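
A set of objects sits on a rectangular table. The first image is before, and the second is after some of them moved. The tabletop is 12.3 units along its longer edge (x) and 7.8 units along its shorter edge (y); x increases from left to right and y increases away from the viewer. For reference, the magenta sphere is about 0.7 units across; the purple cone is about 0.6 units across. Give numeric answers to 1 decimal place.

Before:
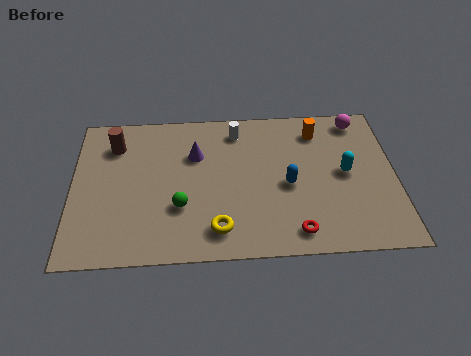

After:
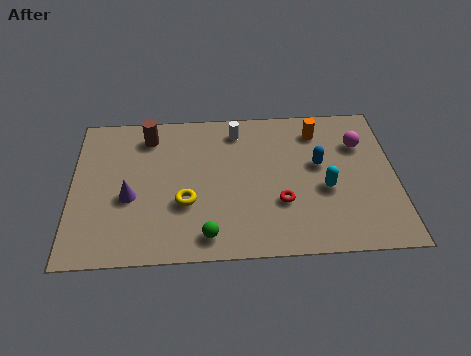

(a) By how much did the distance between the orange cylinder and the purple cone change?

+3.0

Before: roughly 4.8 units apart; after: 7.8. That's 3.0 units further apart.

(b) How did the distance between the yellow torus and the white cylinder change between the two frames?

-1.0

Before: roughly 5.2 units apart; after: 4.2. That's 1.0 units closer together.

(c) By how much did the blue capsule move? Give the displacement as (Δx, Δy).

(1.2, 1.0)

The blue capsule was at about (8.2, 3.5) and moved to about (9.4, 4.5).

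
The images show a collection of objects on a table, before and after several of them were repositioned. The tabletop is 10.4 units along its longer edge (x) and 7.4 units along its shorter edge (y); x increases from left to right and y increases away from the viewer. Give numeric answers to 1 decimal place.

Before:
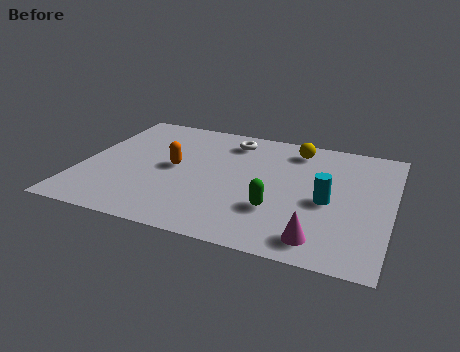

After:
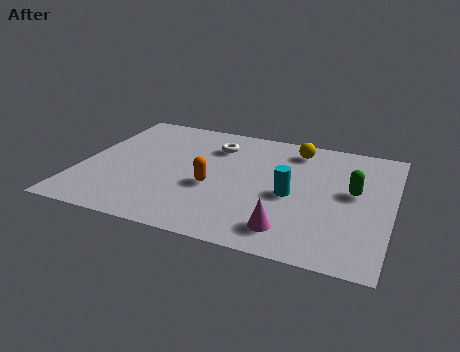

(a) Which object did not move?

the yellow sphere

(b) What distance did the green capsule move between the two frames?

3.0

The green capsule moved from about (6.7, 2.3) to (9.1, 4.1), a distance of √(2.4² + 1.8²) ≈ 3.0.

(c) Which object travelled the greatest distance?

the green capsule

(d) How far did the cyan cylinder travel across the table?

1.2

The cyan cylinder was near (8.3, 3.3) before and (7.1, 3.3) after, so it travelled √(1.2² + 0.0²) ≈ 1.2 units.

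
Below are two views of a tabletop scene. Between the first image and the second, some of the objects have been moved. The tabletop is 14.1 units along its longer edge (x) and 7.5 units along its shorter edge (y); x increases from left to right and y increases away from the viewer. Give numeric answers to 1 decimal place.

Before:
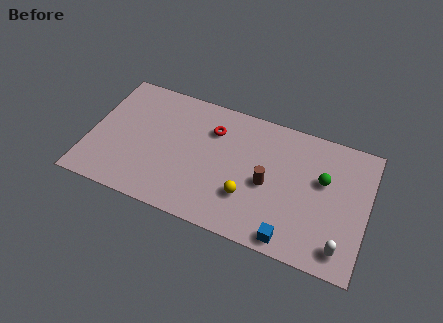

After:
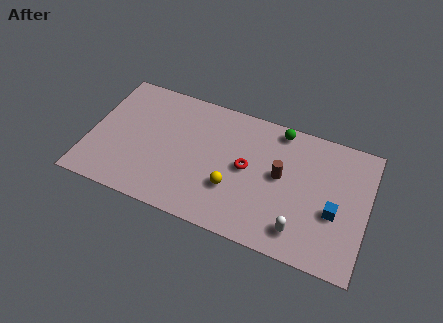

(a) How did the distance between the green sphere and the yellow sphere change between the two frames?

+0.4

The distance was about 4.3 in the first image and 4.7 in the second, so they moved 0.4 units further apart.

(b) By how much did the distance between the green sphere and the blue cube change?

+0.8

The distance was about 4.0 in the first image and 4.8 in the second, so they moved 0.8 units further apart.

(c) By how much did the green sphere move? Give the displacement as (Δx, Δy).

(-2.4, 2.1)

The green sphere was at about (11.8, 4.6) and moved to about (9.4, 6.7).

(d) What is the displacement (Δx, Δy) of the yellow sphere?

(-0.8, 0.2)

The yellow sphere was at about (8.2, 2.3) and moved to about (7.4, 2.5).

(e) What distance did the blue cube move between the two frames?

3.0

The blue cube moved from about (10.5, 0.8) to (12.5, 3.0), a distance of √(2.0² + 2.2²) ≈ 3.0.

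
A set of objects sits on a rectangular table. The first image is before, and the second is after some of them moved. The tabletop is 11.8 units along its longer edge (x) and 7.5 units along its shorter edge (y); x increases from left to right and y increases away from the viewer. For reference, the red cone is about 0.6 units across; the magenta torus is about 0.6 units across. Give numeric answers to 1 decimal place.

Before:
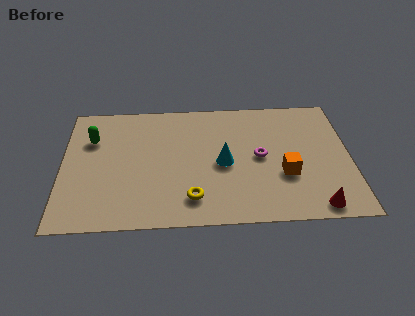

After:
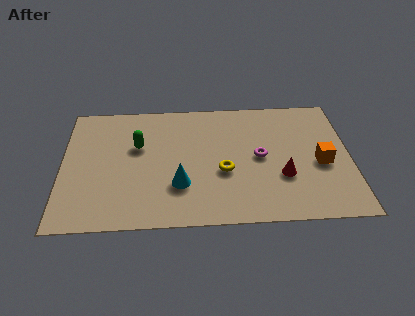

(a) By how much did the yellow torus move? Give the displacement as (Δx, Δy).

(1.3, 1.5)

The yellow torus was at about (5.3, 1.5) and moved to about (6.6, 3.0).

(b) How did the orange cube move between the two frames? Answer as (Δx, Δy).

(1.5, 0.6)

The orange cube was at about (9.1, 2.7) and moved to about (10.6, 3.3).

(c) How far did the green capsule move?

2.0

From (1.2, 5.2) to (3.1, 4.7), the green capsule covered √(1.9² + 0.5²) ≈ 2.0 units.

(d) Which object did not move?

the magenta torus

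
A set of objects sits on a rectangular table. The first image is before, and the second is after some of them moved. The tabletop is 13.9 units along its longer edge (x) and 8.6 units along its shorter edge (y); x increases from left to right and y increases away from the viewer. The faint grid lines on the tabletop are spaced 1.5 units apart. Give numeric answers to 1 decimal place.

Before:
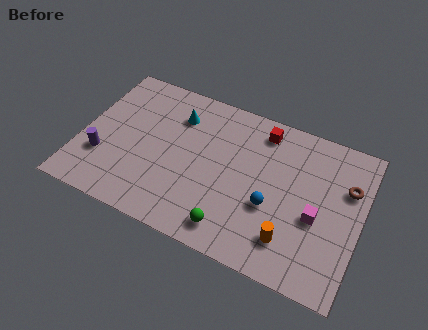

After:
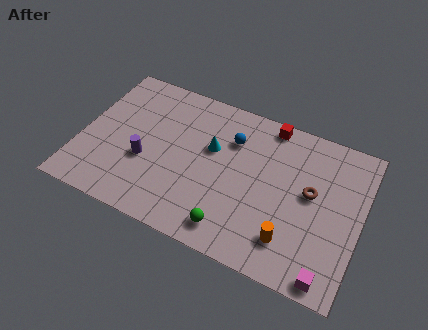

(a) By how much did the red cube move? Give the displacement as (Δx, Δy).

(0.3, 0.5)

The red cube was at about (8.7, 7.3) and moved to about (9.0, 7.8).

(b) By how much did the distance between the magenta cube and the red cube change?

+3.1

They were about 4.8 units apart before and 7.9 after — 3.1 units further apart.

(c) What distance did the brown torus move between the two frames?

2.0

From (13.1, 5.8) to (11.4, 4.8), the brown torus covered √(1.7² + 1.0²) ≈ 2.0 units.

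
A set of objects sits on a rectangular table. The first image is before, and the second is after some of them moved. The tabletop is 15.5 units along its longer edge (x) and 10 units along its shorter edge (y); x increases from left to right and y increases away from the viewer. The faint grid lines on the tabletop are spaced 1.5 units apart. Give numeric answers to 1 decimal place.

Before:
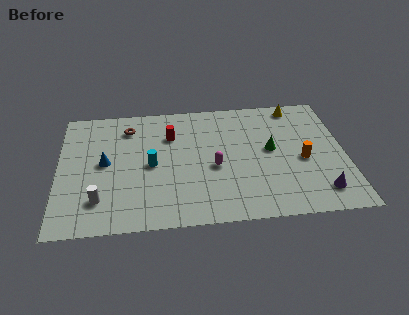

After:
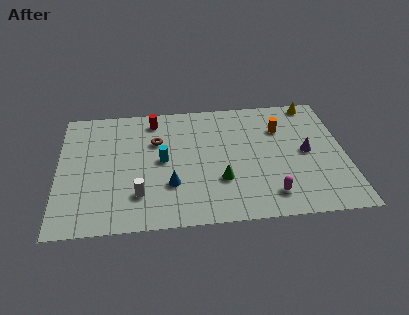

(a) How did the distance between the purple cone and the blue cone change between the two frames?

-4.4

The distance was about 12.0 in the first image and 7.6 in the second, so they moved 4.4 units closer together.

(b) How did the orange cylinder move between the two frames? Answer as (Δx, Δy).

(-1.1, 2.7)

The orange cylinder was at about (13.2, 4.4) and moved to about (12.1, 7.1).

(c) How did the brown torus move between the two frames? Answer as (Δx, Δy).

(1.5, -1.3)

The brown torus was at about (3.8, 8.0) and moved to about (5.3, 6.7).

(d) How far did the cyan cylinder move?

0.7

From (5.0, 4.8) to (5.6, 5.1), the cyan cylinder covered √(0.6² + 0.3²) ≈ 0.7 units.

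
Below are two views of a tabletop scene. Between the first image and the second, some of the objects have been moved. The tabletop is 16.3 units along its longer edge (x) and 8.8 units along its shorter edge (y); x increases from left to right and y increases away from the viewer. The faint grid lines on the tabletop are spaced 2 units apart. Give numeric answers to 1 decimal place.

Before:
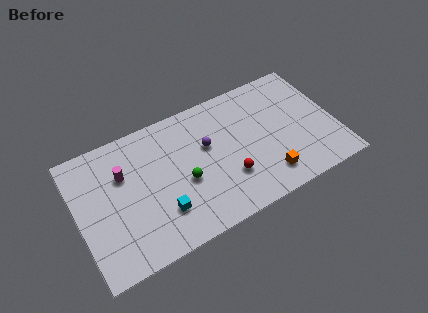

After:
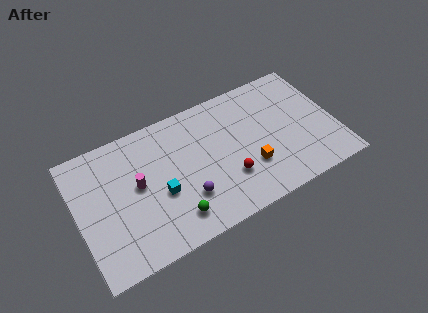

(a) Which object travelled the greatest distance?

the purple sphere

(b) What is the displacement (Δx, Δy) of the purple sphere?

(-1.7, -2.8)

The purple sphere was at about (8.3, 5.4) and moved to about (6.6, 2.6).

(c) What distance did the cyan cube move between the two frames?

1.2

The cyan cube was near (5.0, 2.4) before and (5.1, 3.6) after, so it travelled √(0.1² + 1.2²) ≈ 1.2 units.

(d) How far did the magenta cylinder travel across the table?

1.4

The magenta cylinder moved from about (3.0, 5.9) to (3.8, 4.8), a distance of √(0.8² + 1.1²) ≈ 1.4.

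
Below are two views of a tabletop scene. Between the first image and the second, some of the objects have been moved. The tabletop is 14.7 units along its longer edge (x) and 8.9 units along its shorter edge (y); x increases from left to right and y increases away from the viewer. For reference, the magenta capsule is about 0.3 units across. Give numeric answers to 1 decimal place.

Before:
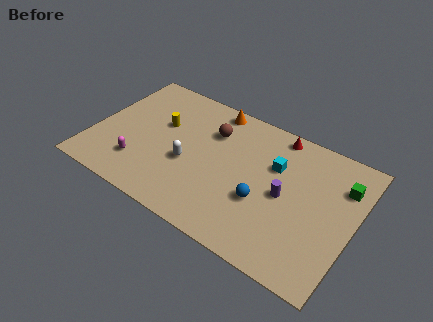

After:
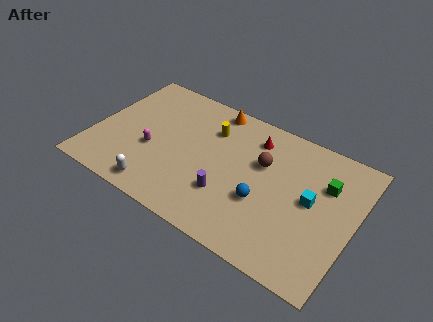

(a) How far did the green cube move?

1.0

The green cube was near (13.8, 6.5) before and (12.9, 6.1) after, so it travelled √(0.9² + 0.4²) ≈ 1.0 units.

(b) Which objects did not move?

the blue sphere and the orange cone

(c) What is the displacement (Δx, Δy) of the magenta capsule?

(0.5, 1.3)

From the two frames, the magenta capsule sits at roughly (2.9, 2.2) before and (3.4, 3.5) after.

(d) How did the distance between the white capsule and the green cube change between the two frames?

+1.2

Before: roughly 8.8 units apart; after: 10.0. That's 1.2 units further apart.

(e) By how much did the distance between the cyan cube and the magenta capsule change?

+0.9

The distance was about 8.1 in the first image and 9.0 in the second, so they moved 0.9 units further apart.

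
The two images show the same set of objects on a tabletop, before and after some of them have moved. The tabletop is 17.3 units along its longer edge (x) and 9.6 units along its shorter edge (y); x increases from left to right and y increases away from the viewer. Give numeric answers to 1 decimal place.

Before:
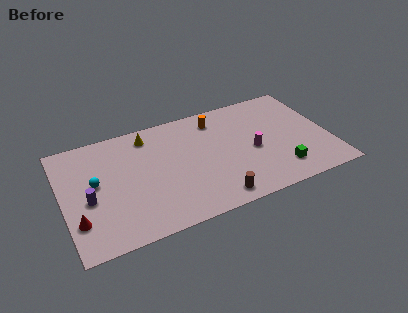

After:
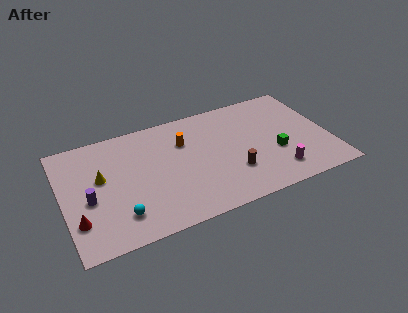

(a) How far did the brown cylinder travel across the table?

2.2

From (9.4, 1.2) to (10.8, 2.9), the brown cylinder covered √(1.4² + 1.7²) ≈ 2.2 units.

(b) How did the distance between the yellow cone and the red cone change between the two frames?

-4.0

The distance was about 7.4 in the first image and 3.4 in the second, so they moved 4.0 units closer together.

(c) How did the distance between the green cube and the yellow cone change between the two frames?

+1.3

They were about 10.1 units apart before and 11.4 after — 1.3 units further apart.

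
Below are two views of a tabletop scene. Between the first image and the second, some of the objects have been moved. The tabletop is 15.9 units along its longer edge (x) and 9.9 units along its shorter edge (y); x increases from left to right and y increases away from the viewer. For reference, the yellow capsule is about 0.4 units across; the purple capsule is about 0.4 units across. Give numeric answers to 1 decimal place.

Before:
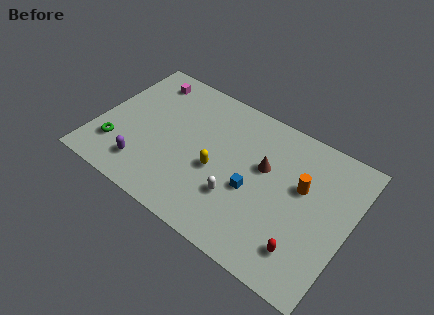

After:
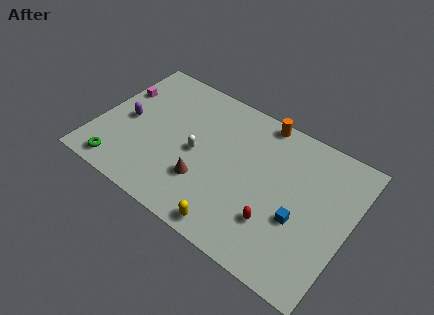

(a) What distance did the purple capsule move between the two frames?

3.1

The purple capsule was near (3.4, 2.0) before and (1.8, 4.7) after, so it travelled √(1.6² + 2.7²) ≈ 3.1 units.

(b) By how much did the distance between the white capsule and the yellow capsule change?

+2.9

They were about 1.9 units apart before and 4.8 after — 2.9 units further apart.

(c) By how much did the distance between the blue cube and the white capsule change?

+5.5

Before: roughly 1.3 units apart; after: 6.8. That's 5.5 units further apart.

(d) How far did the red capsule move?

2.0

The red capsule moved from about (13.6, 2.1) to (11.7, 2.8), a distance of √(1.9² + 0.7²) ≈ 2.0.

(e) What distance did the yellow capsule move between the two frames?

3.6

The yellow capsule moved from about (7.7, 4.2) to (9.3, 1.0), a distance of √(1.6² + 3.2²) ≈ 3.6.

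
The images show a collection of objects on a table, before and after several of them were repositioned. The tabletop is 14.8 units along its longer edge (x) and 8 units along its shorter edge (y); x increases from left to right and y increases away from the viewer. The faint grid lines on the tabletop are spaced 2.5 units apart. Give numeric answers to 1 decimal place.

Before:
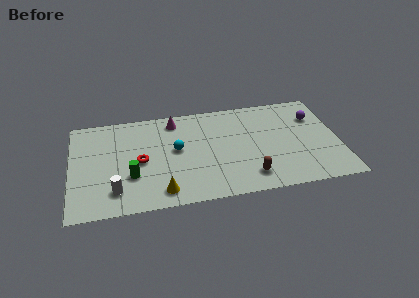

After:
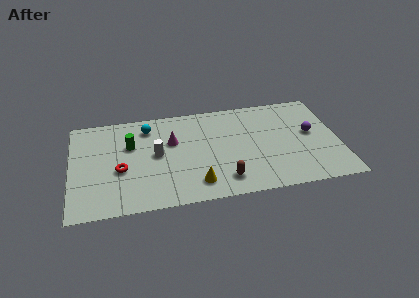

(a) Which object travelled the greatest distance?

the white cylinder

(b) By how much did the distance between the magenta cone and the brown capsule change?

-2.1

The distance was about 6.6 in the first image and 4.5 in the second, so they moved 2.1 units closer together.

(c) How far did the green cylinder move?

2.5

The green cylinder was near (3.3, 2.7) before and (3.3, 5.2) after, so it travelled √(0.0² + 2.5²) ≈ 2.5 units.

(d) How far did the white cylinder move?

3.4

From (2.4, 1.7) to (4.7, 4.2), the white cylinder covered √(2.3² + 2.5²) ≈ 3.4 units.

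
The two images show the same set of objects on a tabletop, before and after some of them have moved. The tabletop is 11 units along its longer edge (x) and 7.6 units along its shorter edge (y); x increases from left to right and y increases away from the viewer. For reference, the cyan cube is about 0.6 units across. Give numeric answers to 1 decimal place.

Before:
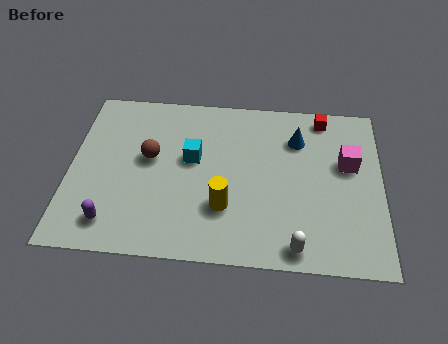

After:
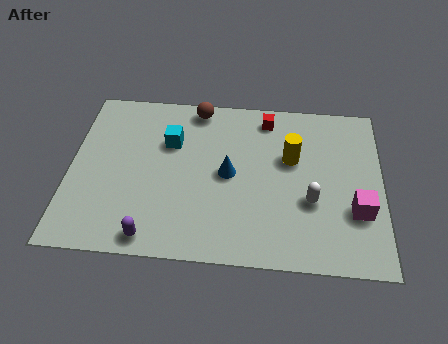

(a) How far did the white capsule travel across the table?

2.1

From (8.0, 0.8) to (8.5, 2.8), the white capsule covered √(0.5² + 2.0²) ≈ 2.1 units.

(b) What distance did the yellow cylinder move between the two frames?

3.3

The yellow cylinder was near (5.5, 2.3) before and (7.8, 4.7) after, so it travelled √(2.3² + 2.4²) ≈ 3.3 units.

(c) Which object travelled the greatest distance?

the yellow cylinder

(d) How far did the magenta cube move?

2.1

The magenta cube was near (9.8, 4.6) before and (10.1, 2.5) after, so it travelled √(0.3² + 2.1²) ≈ 2.1 units.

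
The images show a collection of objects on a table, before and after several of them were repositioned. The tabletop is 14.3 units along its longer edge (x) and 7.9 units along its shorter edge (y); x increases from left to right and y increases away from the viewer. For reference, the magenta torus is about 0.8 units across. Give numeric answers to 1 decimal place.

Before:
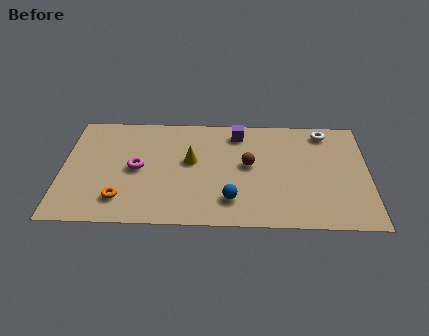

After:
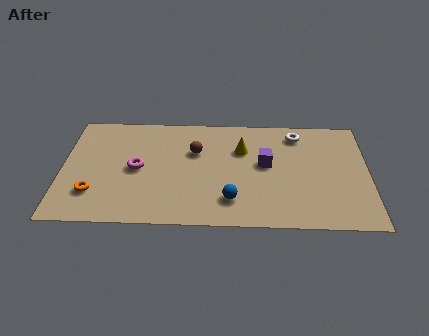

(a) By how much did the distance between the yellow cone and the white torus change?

-3.8

The distance was about 6.7 in the first image and 2.9 in the second, so they moved 3.8 units closer together.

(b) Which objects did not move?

the magenta torus and the blue sphere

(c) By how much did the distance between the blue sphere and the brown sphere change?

+1.2

They were about 2.6 units apart before and 3.8 after — 1.2 units further apart.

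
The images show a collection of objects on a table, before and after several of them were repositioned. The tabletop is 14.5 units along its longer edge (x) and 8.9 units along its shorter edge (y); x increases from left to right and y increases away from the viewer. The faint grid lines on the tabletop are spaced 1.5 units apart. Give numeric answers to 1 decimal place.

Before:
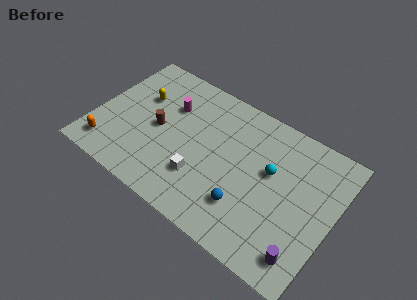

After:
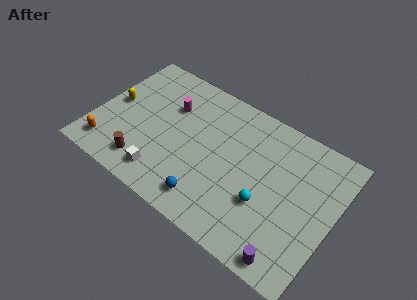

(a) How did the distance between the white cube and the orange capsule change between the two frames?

-2.2

Before: roughly 5.7 units apart; after: 3.5. That's 2.2 units closer together.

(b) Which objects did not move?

the orange capsule and the magenta cylinder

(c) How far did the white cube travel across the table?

2.4

From (6.8, 2.6) to (4.7, 1.5), the white cube covered √(2.1² + 1.1²) ≈ 2.4 units.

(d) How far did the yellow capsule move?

1.8

The yellow capsule moved from about (2.4, 5.8) to (1.0, 4.6), a distance of √(1.4² + 1.2²) ≈ 1.8.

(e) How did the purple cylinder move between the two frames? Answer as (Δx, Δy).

(-0.7, -0.6)

The purple cylinder was at about (13.3, 1.5) and moved to about (12.6, 0.9).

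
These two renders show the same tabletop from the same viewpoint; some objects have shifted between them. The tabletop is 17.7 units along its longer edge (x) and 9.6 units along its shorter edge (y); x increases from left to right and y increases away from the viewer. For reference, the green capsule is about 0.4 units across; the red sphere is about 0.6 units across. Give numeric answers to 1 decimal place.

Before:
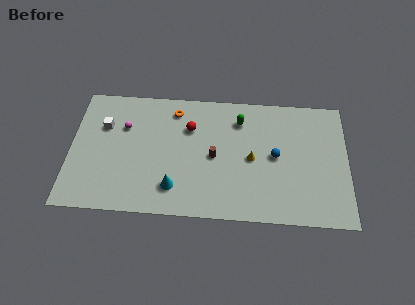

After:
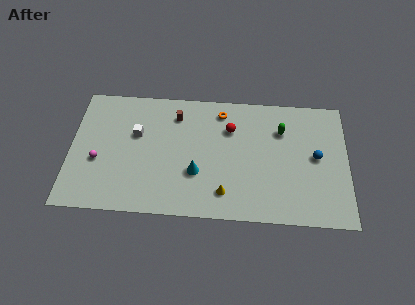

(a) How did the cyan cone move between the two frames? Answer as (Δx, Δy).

(1.4, 1.2)

From the two frames, the cyan cone sits at roughly (6.7, 2.1) before and (8.1, 3.3) after.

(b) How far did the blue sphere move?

2.6

The blue sphere was near (13.1, 4.9) before and (15.7, 5.0) after, so it travelled √(2.6² + 0.1²) ≈ 2.6 units.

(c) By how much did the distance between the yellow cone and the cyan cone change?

-3.2

Before: roughly 5.5 units apart; after: 2.3. That's 3.2 units closer together.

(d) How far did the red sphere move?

2.6

The red sphere was near (7.6, 6.7) before and (10.2, 6.8) after, so it travelled √(2.6² + 0.1²) ≈ 2.6 units.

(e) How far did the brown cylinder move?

3.9

The brown cylinder was near (9.2, 4.6) before and (6.7, 7.6) after, so it travelled √(2.5² + 3.0²) ≈ 3.9 units.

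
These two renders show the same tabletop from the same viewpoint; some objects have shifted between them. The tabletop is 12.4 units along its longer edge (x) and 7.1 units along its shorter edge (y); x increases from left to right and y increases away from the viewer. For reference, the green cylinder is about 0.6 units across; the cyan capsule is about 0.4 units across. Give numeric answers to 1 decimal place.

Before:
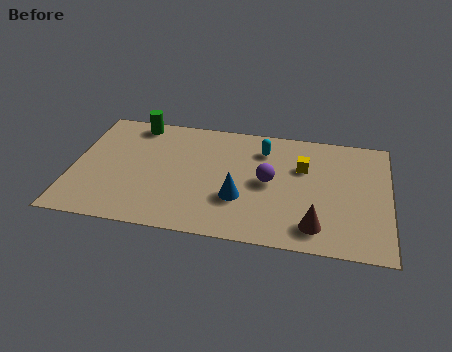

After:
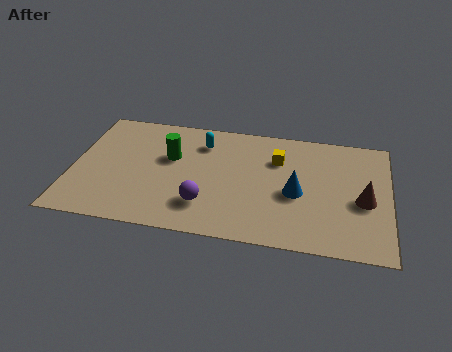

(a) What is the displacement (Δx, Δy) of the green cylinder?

(1.5, -1.9)

The green cylinder started near (2.3, 6.3) and ended near (3.8, 4.4).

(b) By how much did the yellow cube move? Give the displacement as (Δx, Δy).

(-1.0, 0.3)

From the two frames, the yellow cube sits at roughly (9.0, 4.7) before and (8.0, 5.0) after.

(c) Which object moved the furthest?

the purple sphere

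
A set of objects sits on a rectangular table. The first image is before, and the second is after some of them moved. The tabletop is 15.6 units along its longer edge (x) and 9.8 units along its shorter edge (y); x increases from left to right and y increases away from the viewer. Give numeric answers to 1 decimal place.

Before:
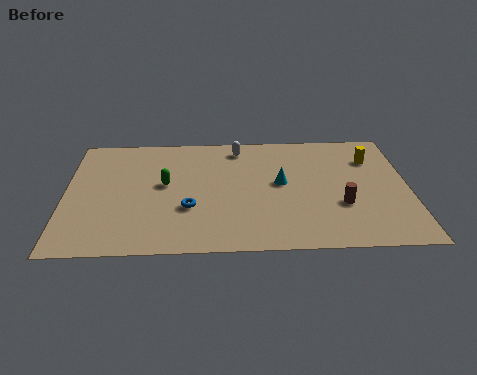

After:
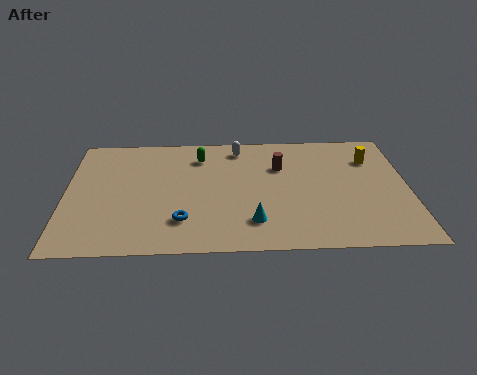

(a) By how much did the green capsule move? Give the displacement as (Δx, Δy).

(1.6, 2.3)

The green capsule started near (4.5, 5.4) and ended near (6.1, 7.7).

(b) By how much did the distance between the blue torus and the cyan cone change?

-1.4

Before: roughly 4.6 units apart; after: 3.2. That's 1.4 units closer together.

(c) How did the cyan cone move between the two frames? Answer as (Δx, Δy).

(-1.3, -3.1)

From the two frames, the cyan cone sits at roughly (9.8, 5.3) before and (8.5, 2.2) after.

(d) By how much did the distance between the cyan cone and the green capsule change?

+0.7

The distance was about 5.3 in the first image and 6.0 in the second, so they moved 0.7 units further apart.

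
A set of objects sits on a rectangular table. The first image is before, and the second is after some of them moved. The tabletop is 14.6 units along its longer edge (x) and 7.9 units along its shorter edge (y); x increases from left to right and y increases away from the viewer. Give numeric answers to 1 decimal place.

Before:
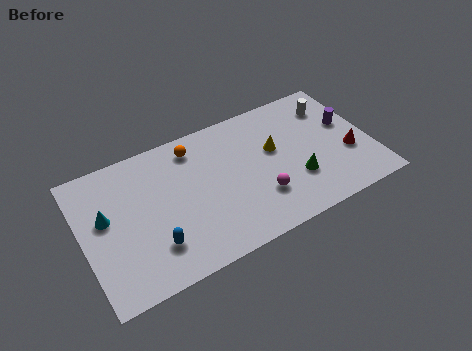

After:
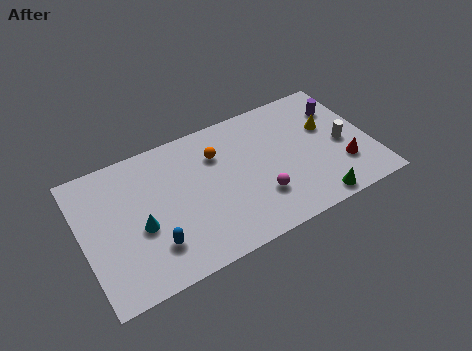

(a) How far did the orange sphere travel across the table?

1.4

From (5.9, 6.6) to (7.0, 5.7), the orange sphere covered √(1.1² + 0.9²) ≈ 1.4 units.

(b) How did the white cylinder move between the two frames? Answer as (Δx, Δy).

(0.2, -2.5)

The white cylinder started near (13.0, 6.1) and ended near (13.2, 3.6).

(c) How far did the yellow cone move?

2.8

From (9.8, 4.7) to (12.6, 4.9), the yellow cone covered √(2.8² + 0.2²) ≈ 2.8 units.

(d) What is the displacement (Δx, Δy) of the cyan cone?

(1.6, -1.3)

From the two frames, the cyan cone sits at roughly (1.2, 4.6) before and (2.8, 3.3) after.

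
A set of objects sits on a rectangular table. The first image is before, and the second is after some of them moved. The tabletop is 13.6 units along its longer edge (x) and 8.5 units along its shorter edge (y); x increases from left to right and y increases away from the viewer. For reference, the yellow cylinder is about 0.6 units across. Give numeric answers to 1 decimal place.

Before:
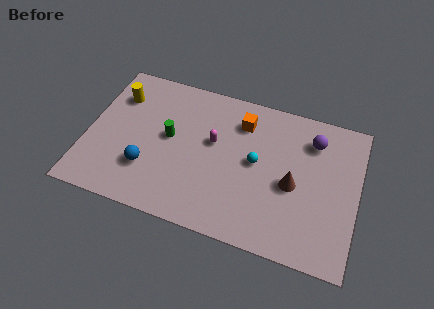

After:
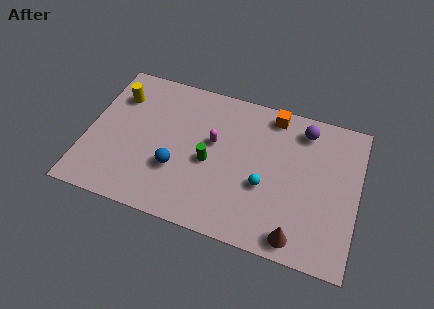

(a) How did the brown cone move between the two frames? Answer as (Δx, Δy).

(0.4, -2.8)

The brown cone was at about (10.4, 3.8) and moved to about (10.8, 1.0).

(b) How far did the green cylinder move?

2.2

From (4.1, 4.6) to (6.2, 3.8), the green cylinder covered √(2.1² + 0.8²) ≈ 2.2 units.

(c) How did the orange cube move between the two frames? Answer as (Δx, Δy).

(1.5, 0.9)

The orange cube started near (7.6, 6.6) and ended near (9.1, 7.5).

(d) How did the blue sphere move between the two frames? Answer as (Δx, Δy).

(1.4, 0.4)

From the two frames, the blue sphere sits at roughly (3.2, 2.5) before and (4.6, 2.9) after.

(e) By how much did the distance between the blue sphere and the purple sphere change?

-1.6

Before: roughly 9.0 units apart; after: 7.4. That's 1.6 units closer together.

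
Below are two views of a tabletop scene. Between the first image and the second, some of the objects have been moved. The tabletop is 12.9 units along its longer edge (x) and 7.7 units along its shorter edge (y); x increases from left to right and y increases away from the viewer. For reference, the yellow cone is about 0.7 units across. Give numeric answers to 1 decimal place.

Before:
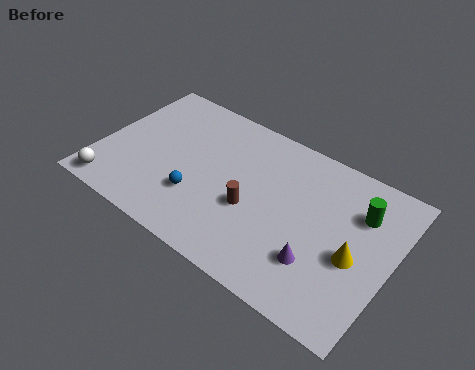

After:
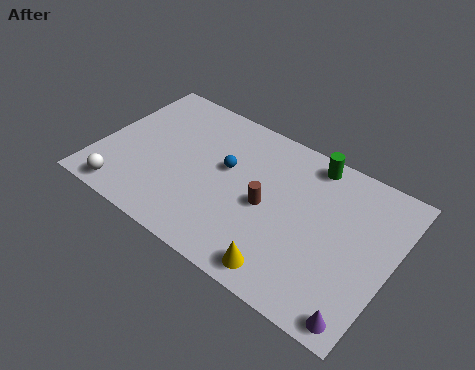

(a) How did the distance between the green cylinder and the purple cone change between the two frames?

+3.3

Before: roughly 3.5 units apart; after: 6.8. That's 3.3 units further apart.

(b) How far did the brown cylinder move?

0.8

The brown cylinder was near (6.9, 3.1) before and (7.5, 3.6) after, so it travelled √(0.6² + 0.5²) ≈ 0.8 units.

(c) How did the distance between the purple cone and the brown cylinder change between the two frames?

+2.2

The distance was about 3.2 in the first image and 5.4 in the second, so they moved 2.2 units further apart.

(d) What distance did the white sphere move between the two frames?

0.6

The white sphere was near (1.0, 0.9) before and (1.6, 0.9) after, so it travelled √(0.6² + 0.0²) ≈ 0.6 units.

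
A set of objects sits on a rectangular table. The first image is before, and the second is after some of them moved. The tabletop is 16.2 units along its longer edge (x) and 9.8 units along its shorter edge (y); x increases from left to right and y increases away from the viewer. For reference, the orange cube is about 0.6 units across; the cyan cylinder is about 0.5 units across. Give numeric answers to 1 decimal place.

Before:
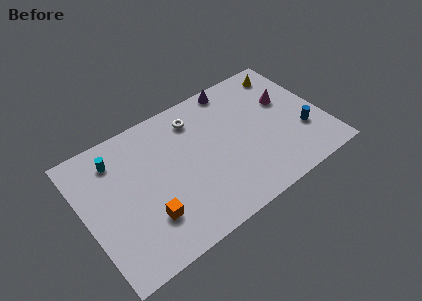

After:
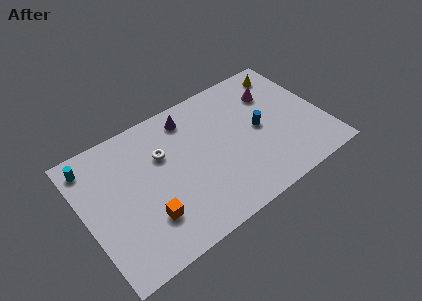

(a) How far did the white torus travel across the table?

2.9

The white torus moved from about (8.0, 7.9) to (5.5, 6.5), a distance of √(2.5² + 1.4²) ≈ 2.9.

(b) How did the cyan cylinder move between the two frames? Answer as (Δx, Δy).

(-1.6, 0.5)

The cyan cylinder was at about (2.5, 7.8) and moved to about (0.9, 8.3).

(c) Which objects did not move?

the orange cube and the yellow cone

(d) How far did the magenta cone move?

1.2

The magenta cone moved from about (14.0, 6.1) to (13.3, 7.1), a distance of √(0.7² + 1.0²) ≈ 1.2.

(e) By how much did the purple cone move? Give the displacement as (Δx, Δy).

(-3.3, -0.7)

From the two frames, the purple cone sits at roughly (10.9, 8.9) before and (7.6, 8.2) after.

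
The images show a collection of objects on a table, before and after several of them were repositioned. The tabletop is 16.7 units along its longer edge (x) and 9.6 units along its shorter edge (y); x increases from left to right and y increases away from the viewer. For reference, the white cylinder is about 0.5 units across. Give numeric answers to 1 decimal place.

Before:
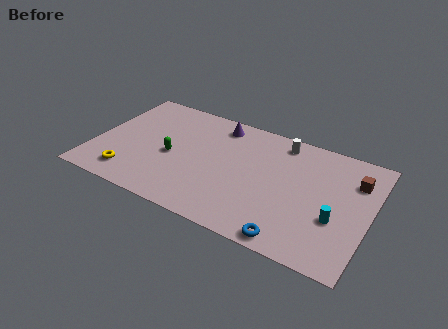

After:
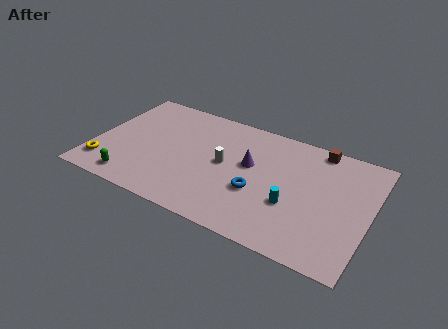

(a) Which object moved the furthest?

the white cylinder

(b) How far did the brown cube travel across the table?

2.9

The brown cube was near (15.6, 7.0) before and (13.2, 8.7) after, so it travelled √(2.4² + 1.7²) ≈ 2.9 units.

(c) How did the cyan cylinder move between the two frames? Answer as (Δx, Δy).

(-2.6, 0.0)

From the two frames, the cyan cylinder sits at roughly (14.8, 3.5) before and (12.2, 3.5) after.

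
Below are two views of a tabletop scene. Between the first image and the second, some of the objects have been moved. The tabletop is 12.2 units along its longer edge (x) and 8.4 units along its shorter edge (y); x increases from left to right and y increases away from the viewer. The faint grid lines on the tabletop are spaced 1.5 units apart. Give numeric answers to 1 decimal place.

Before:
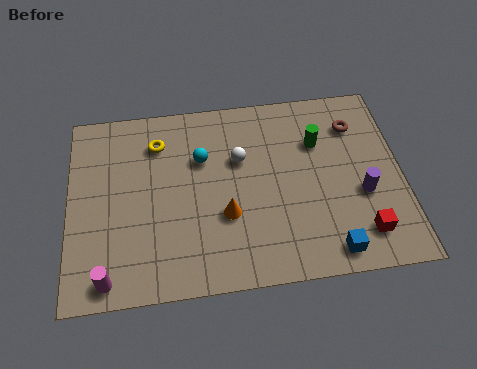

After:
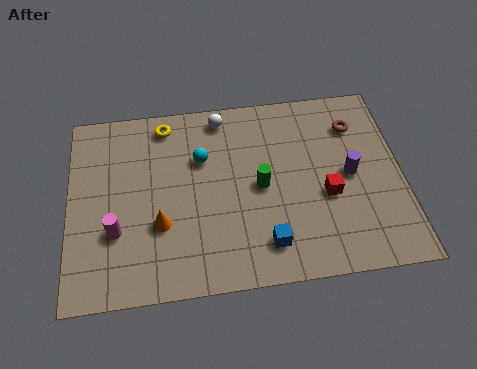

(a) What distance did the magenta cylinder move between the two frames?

1.9

From (1.4, 0.9) to (1.7, 2.8), the magenta cylinder covered √(0.3² + 1.9²) ≈ 1.9 units.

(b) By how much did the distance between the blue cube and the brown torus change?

+0.4

They were about 5.5 units apart before and 5.9 after — 0.4 units further apart.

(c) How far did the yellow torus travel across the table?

0.9

The yellow torus moved from about (3.3, 6.5) to (3.6, 7.3), a distance of √(0.3² + 0.8²) ≈ 0.9.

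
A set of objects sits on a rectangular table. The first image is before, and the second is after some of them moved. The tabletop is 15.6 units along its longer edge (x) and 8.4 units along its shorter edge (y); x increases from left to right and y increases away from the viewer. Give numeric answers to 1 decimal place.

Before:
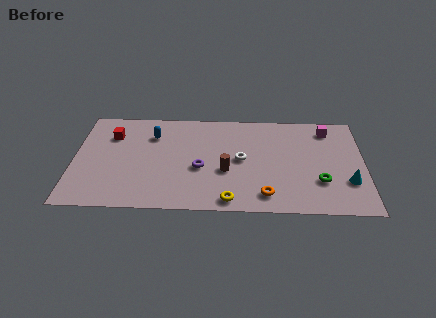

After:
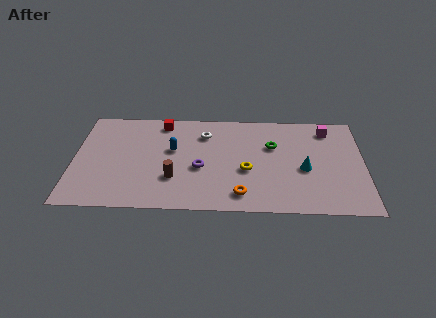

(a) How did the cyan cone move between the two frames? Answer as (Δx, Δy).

(-2.3, 1.0)

The cyan cone started near (14.7, 2.6) and ended near (12.4, 3.6).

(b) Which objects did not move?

the magenta cube and the purple torus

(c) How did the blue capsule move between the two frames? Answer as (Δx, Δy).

(1.1, -1.2)

From the two frames, the blue capsule sits at roughly (4.2, 6.2) before and (5.3, 5.0) after.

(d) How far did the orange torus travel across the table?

1.3

The orange torus was near (10.3, 1.4) before and (9.0, 1.4) after, so it travelled √(1.3² + 0.0²) ≈ 1.3 units.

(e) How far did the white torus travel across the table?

2.9

The white torus was near (9.0, 4.3) before and (7.0, 6.4) after, so it travelled √(2.0² + 2.1²) ≈ 2.9 units.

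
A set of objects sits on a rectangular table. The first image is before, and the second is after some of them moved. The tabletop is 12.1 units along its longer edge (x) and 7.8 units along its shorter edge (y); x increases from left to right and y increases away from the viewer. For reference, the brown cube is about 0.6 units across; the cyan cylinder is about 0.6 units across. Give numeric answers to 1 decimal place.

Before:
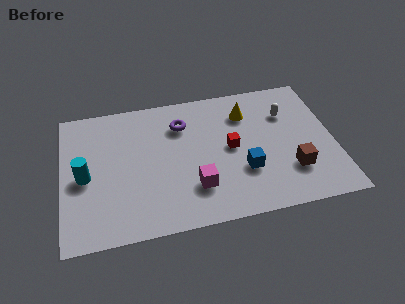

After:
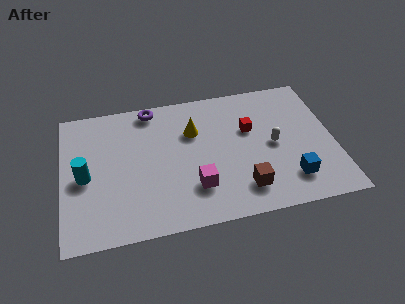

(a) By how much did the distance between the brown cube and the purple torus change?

+0.7

The distance was about 5.9 in the first image and 6.6 in the second, so they moved 0.7 units further apart.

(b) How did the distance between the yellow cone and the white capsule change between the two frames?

+2.0

Before: roughly 1.8 units apart; after: 3.8. That's 2.0 units further apart.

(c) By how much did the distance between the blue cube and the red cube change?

+2.1

The distance was about 1.5 in the first image and 3.6 in the second, so they moved 2.1 units further apart.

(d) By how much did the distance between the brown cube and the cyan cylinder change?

-2.0

The distance was about 9.2 in the first image and 7.2 in the second, so they moved 2.0 units closer together.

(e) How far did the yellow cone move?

2.5

From (8.3, 5.9) to (5.9, 5.3), the yellow cone covered √(2.4² + 0.6²) ≈ 2.5 units.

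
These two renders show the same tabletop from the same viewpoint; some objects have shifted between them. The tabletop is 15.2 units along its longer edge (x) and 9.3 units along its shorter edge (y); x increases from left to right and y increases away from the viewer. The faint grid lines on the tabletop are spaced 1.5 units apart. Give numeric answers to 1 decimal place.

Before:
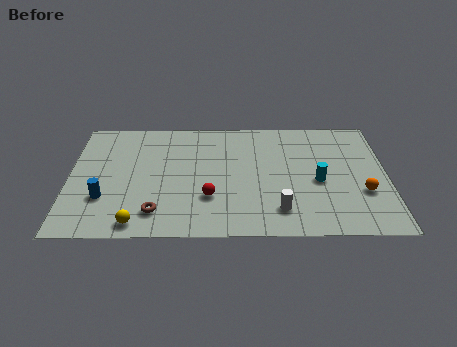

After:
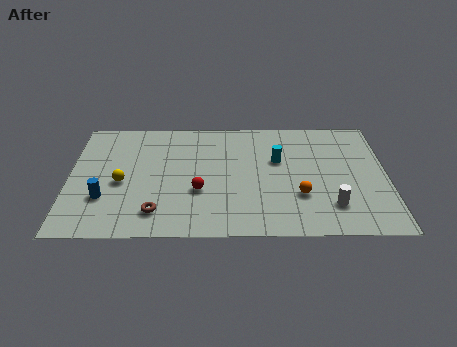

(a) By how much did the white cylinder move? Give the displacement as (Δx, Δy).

(2.5, 0.3)

From the two frames, the white cylinder sits at roughly (10.0, 1.9) before and (12.5, 2.2) after.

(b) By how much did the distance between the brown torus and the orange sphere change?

-3.0

Before: roughly 9.9 units apart; after: 6.9. That's 3.0 units closer together.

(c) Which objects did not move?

the brown torus and the blue cylinder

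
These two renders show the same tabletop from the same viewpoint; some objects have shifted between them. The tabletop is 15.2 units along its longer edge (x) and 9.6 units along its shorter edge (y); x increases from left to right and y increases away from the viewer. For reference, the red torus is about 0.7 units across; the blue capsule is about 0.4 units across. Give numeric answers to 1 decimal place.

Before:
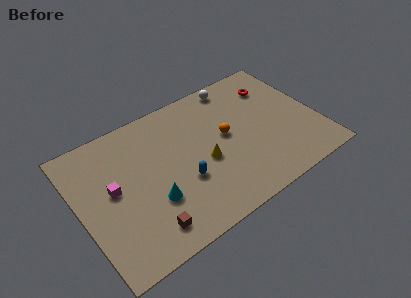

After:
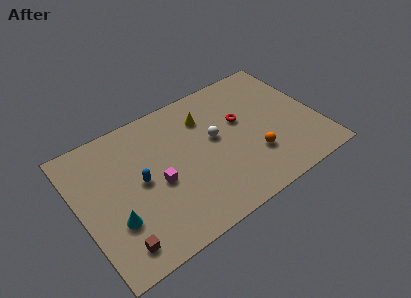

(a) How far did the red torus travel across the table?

2.9

The red torus moved from about (13.0, 7.3) to (10.5, 5.8), a distance of √(2.5² + 1.5²) ≈ 2.9.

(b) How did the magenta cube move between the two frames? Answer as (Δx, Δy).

(2.7, -1.0)

From the two frames, the magenta cube sits at roughly (2.1, 5.2) before and (4.8, 4.2) after.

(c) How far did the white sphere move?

3.8

From (10.7, 8.6) to (8.7, 5.4), the white sphere covered √(2.0² + 3.2²) ≈ 3.8 units.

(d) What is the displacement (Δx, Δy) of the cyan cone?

(-2.4, -0.1)

The cyan cone started near (4.3, 3.2) and ended near (1.9, 3.1).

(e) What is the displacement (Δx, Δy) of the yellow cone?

(0.6, 3.1)

From the two frames, the yellow cone sits at roughly (7.8, 4.1) before and (8.4, 7.2) after.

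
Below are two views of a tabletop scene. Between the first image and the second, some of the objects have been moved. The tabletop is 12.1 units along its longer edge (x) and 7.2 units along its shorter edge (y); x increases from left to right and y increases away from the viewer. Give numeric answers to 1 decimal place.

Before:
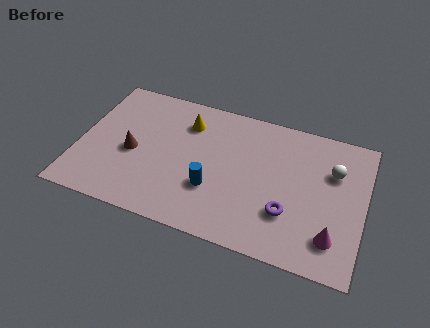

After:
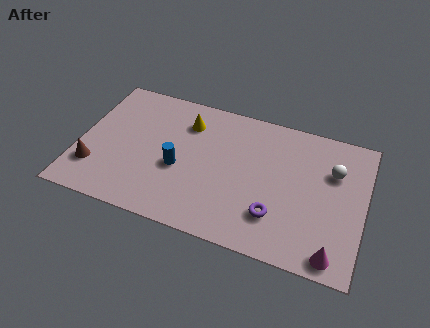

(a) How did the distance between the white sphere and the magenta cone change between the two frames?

+0.8

The distance was about 3.3 in the first image and 4.1 in the second, so they moved 0.8 units further apart.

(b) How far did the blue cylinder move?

1.6

From (5.8, 2.4) to (4.3, 3.0), the blue cylinder covered √(1.5² + 0.6²) ≈ 1.6 units.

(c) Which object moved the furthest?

the brown cone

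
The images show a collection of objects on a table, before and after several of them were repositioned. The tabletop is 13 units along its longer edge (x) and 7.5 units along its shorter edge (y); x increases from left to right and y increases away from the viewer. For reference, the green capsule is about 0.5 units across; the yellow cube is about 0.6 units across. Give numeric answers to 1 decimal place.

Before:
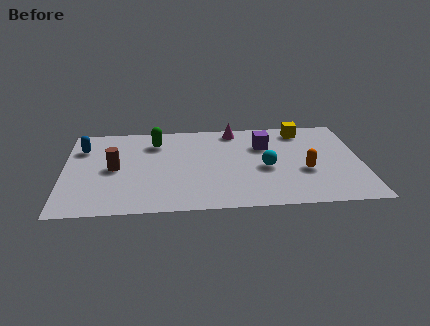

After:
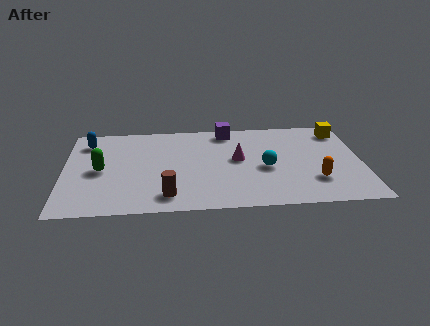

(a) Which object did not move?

the cyan sphere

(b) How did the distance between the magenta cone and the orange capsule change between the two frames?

-0.9

The distance was about 4.8 in the first image and 3.9 in the second, so they moved 0.9 units closer together.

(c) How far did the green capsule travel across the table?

3.3

The green capsule moved from about (4.0, 5.8) to (1.6, 3.6), a distance of √(2.4² + 2.2²) ≈ 3.3.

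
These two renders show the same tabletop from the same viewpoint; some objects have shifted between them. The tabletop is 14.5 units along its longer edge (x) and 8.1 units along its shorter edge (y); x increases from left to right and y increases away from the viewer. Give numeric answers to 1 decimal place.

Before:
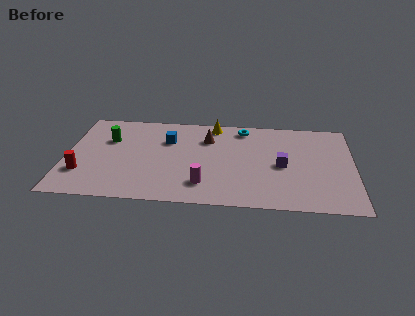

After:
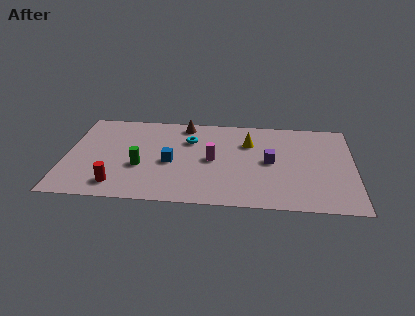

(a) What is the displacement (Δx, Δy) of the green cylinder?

(1.7, -2.3)

From the two frames, the green cylinder sits at roughly (2.1, 5.4) before and (3.8, 3.1) after.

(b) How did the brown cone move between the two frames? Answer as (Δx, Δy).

(-1.2, 1.2)

The brown cone was at about (7.1, 5.9) and moved to about (5.9, 7.1).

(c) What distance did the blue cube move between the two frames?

2.0

The blue cube was near (5.1, 5.6) before and (5.3, 3.6) after, so it travelled √(0.2² + 2.0²) ≈ 2.0 units.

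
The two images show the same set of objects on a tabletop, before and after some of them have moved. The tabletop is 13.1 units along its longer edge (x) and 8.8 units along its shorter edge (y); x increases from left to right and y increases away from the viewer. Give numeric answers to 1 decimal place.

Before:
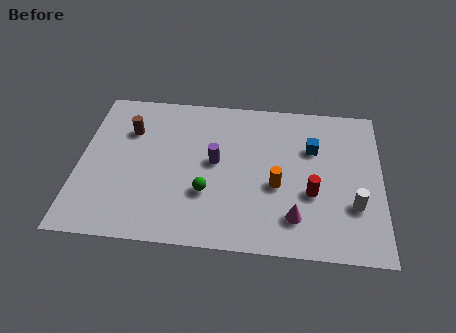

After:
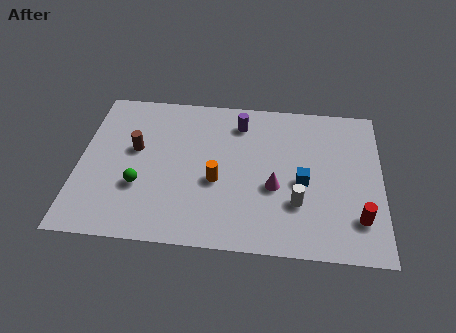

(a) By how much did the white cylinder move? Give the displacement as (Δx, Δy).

(-2.4, -0.1)

The white cylinder started near (11.9, 2.8) and ended near (9.5, 2.7).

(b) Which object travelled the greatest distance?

the green sphere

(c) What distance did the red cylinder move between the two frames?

2.3

The red cylinder was near (10.1, 3.3) before and (12.1, 2.1) after, so it travelled √(2.0² + 1.2²) ≈ 2.3 units.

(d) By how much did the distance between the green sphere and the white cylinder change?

+0.5

They were about 6.3 units apart before and 6.8 after — 0.5 units further apart.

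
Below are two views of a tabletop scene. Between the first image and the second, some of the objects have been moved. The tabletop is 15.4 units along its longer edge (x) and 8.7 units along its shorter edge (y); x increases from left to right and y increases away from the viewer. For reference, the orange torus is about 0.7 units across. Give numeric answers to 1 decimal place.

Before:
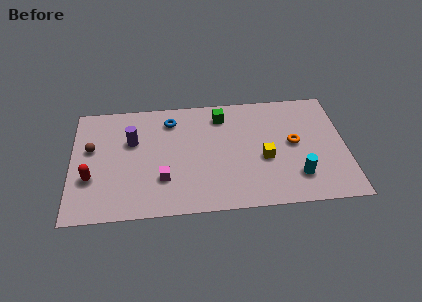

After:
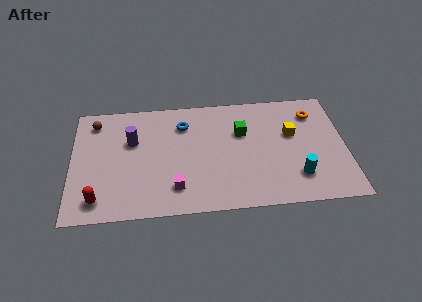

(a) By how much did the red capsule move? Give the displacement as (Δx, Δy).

(0.4, -1.6)

From the two frames, the red capsule sits at roughly (1.1, 3.0) before and (1.5, 1.4) after.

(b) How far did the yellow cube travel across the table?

2.3

The yellow cube moved from about (10.8, 3.6) to (12.4, 5.3), a distance of √(1.6² + 1.7²) ≈ 2.3.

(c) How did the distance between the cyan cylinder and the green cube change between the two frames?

-1.8

The distance was about 6.5 in the first image and 4.7 in the second, so they moved 1.8 units closer together.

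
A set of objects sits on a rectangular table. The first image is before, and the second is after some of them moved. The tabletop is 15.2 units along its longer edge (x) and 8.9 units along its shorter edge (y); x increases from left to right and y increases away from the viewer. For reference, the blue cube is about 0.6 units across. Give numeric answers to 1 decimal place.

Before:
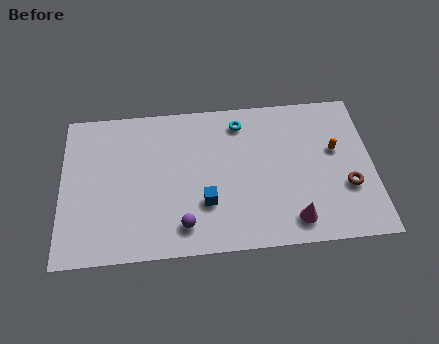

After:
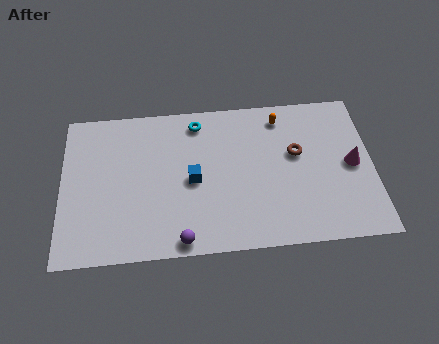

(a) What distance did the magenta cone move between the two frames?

4.2

From (11.2, 1.4) to (14.2, 4.4), the magenta cone covered √(3.0² + 3.0²) ≈ 4.2 units.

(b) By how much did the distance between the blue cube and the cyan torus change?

-1.5

The distance was about 4.9 in the first image and 3.4 in the second, so they moved 1.5 units closer together.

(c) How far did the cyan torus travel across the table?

2.1

From (8.8, 7.4) to (6.7, 7.6), the cyan torus covered √(2.1² + 0.2²) ≈ 2.1 units.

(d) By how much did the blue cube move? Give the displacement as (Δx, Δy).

(-0.6, 1.4)

The blue cube started near (7.0, 2.8) and ended near (6.4, 4.2).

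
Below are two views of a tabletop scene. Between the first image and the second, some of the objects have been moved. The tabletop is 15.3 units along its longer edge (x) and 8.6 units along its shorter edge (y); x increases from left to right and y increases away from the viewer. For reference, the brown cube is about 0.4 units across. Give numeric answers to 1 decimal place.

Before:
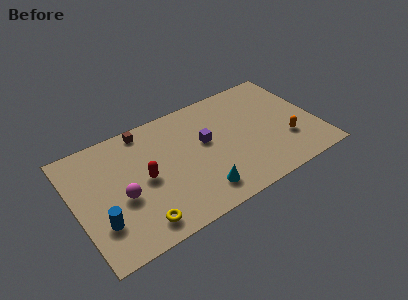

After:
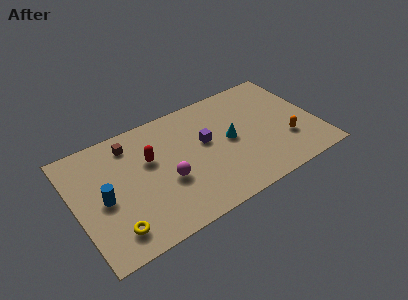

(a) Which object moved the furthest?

the cyan cone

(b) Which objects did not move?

the orange capsule and the purple cube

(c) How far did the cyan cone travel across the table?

3.7

From (7.4, 1.6) to (9.8, 4.4), the cyan cone covered √(2.4² + 2.8²) ≈ 3.7 units.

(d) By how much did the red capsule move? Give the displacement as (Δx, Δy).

(0.5, 1.2)

The red capsule was at about (4.3, 4.2) and moved to about (4.8, 5.4).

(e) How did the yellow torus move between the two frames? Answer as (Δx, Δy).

(-1.5, 0.3)

The yellow torus started near (3.5, 1.3) and ended near (2.0, 1.6).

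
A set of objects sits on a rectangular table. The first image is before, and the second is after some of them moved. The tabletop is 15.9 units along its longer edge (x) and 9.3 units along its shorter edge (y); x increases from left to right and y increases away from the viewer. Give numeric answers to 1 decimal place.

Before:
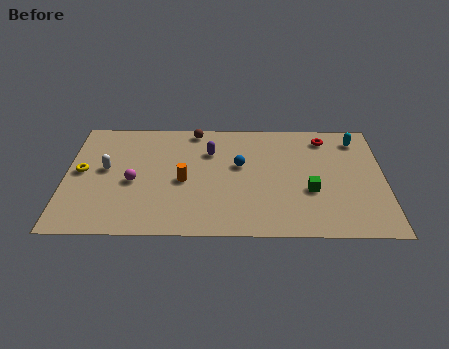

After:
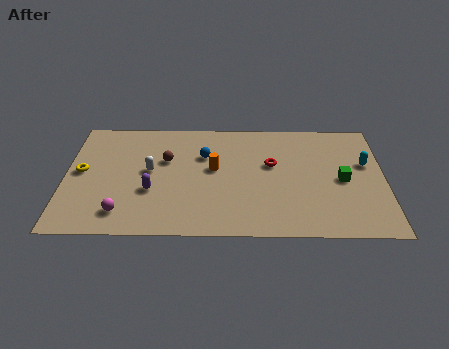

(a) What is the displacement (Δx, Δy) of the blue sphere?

(-1.8, 0.8)

From the two frames, the blue sphere sits at roughly (8.7, 5.5) before and (6.9, 6.3) after.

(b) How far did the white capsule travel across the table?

2.2

From (2.0, 5.1) to (4.2, 5.0), the white capsule covered √(2.2² + 0.1²) ≈ 2.2 units.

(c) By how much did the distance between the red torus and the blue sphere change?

-1.4

Before: roughly 4.9 units apart; after: 3.5. That's 1.4 units closer together.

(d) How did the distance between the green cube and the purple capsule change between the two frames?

+3.7

They were about 5.9 units apart before and 9.6 after — 3.7 units further apart.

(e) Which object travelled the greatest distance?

the purple capsule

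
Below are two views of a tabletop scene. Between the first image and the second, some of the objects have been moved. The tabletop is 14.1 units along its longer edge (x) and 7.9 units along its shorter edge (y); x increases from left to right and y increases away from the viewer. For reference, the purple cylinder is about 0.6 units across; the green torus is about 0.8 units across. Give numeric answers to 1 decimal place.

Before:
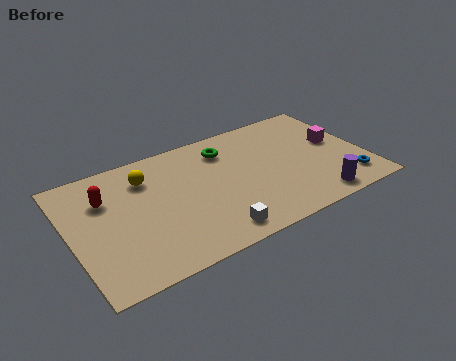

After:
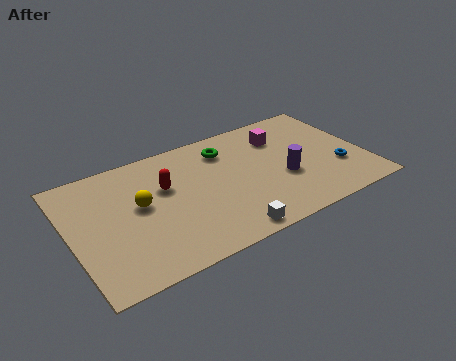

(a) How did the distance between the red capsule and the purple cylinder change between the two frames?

-4.7

Before: roughly 10.5 units apart; after: 5.8. That's 4.7 units closer together.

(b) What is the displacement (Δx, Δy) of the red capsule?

(2.8, -0.5)

The red capsule was at about (1.8, 5.5) and moved to about (4.6, 5.0).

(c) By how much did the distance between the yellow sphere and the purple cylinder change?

-2.1

They were about 9.0 units apart before and 6.9 after — 2.1 units closer together.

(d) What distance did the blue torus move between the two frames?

1.1

From (13.0, 1.5) to (12.7, 2.6), the blue torus covered √(0.3² + 1.1²) ≈ 1.1 units.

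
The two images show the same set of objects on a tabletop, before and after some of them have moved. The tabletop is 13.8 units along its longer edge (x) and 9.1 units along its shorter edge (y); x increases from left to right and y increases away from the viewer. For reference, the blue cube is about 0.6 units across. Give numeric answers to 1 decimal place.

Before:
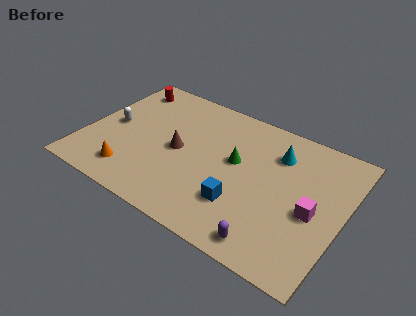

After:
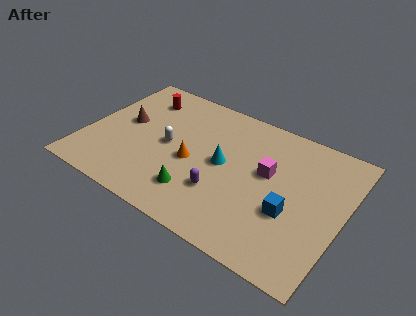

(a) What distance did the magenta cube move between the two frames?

2.9

From (12.3, 4.0) to (9.7, 5.3), the magenta cube covered √(2.6² + 1.3²) ≈ 2.9 units.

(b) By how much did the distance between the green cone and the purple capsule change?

-3.4

The distance was about 4.8 in the first image and 1.4 in the second, so they moved 3.4 units closer together.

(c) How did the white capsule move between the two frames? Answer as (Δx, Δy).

(3.1, 0.0)

The white capsule was at about (1.3, 4.5) and moved to about (4.4, 4.5).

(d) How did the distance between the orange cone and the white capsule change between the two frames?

-1.7

They were about 3.2 units apart before and 1.5 after — 1.7 units closer together.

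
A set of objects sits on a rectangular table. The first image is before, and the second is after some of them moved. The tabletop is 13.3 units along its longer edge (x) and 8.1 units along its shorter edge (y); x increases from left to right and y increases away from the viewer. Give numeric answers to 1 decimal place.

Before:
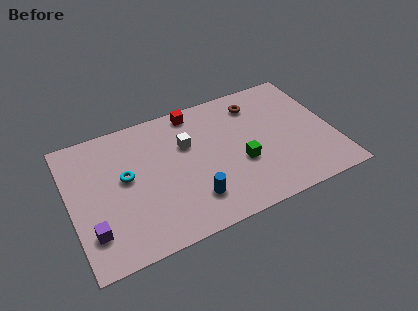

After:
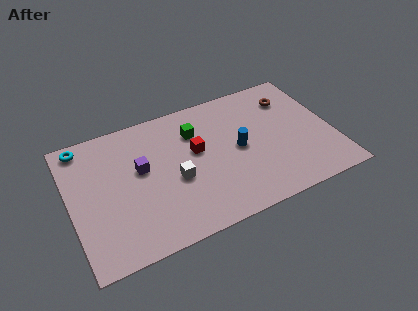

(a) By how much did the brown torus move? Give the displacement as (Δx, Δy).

(1.8, -0.3)

The brown torus started near (9.7, 6.5) and ended near (11.5, 6.2).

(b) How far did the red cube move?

2.5

The red cube moved from about (6.6, 7.2) to (6.4, 4.7), a distance of √(0.2² + 2.5²) ≈ 2.5.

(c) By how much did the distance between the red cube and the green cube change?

-3.3

The distance was about 4.5 in the first image and 1.2 in the second, so they moved 3.3 units closer together.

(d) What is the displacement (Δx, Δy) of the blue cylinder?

(2.6, 2.1)

The blue cylinder started near (5.9, 1.9) and ended near (8.5, 4.0).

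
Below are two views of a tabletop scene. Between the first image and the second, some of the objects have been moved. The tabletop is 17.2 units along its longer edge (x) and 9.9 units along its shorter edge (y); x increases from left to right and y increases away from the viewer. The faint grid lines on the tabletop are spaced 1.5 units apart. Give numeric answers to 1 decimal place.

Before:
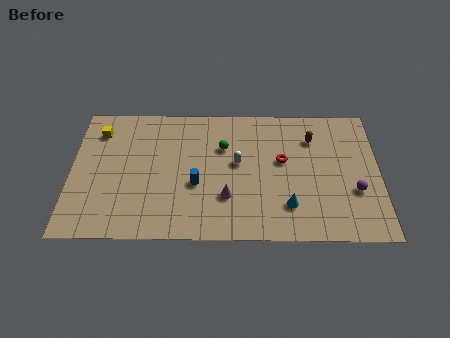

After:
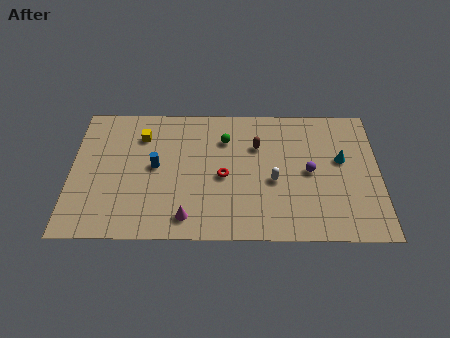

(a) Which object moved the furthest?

the cyan cone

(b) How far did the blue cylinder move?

2.6

The blue cylinder moved from about (7.0, 3.9) to (4.7, 5.2), a distance of √(2.3² + 1.3²) ≈ 2.6.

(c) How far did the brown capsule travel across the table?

3.2

From (13.5, 7.4) to (10.4, 6.8), the brown capsule covered √(3.1² + 0.6²) ≈ 3.2 units.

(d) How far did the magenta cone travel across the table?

2.7

The magenta cone was near (8.7, 3.0) before and (6.5, 1.5) after, so it travelled √(2.2² + 1.5²) ≈ 2.7 units.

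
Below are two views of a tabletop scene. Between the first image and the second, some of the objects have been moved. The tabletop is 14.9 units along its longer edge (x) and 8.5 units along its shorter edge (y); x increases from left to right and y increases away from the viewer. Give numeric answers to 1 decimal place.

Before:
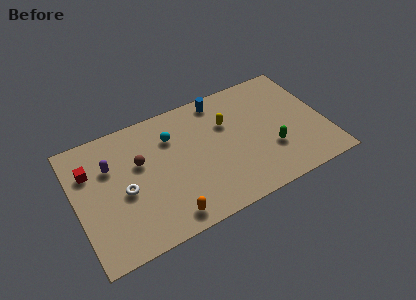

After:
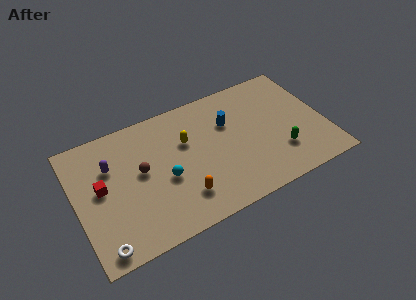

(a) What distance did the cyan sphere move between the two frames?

2.7

The cyan sphere was near (5.9, 6.2) before and (5.2, 3.6) after, so it travelled √(0.7² + 2.6²) ≈ 2.7 units.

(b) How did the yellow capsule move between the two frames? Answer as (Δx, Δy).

(-2.5, -0.2)

The yellow capsule started near (9.2, 5.7) and ended near (6.7, 5.5).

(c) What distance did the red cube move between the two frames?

1.5

From (1.0, 6.0) to (1.5, 4.6), the red cube covered √(0.5² + 1.4²) ≈ 1.5 units.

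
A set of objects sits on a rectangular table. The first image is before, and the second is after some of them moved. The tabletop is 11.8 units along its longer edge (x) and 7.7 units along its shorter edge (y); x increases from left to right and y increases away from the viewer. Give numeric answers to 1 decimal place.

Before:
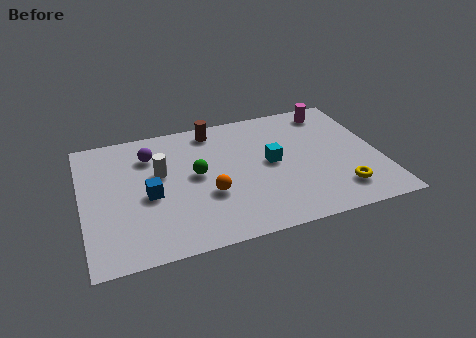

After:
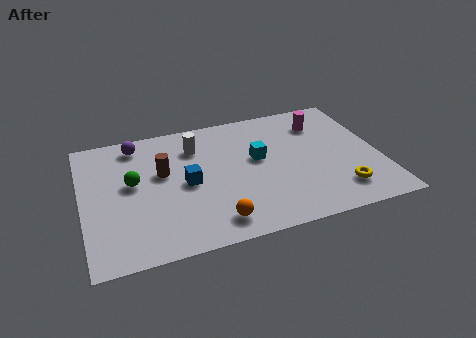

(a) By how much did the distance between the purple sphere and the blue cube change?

+1.0

They were about 2.4 units apart before and 3.4 after — 1.0 units further apart.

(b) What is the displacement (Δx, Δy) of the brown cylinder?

(-2.2, -2.1)

The brown cylinder started near (5.4, 6.7) and ended near (3.2, 4.6).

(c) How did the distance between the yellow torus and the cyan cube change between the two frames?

+0.6

They were about 3.5 units apart before and 4.1 after — 0.6 units further apart.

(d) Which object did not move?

the yellow torus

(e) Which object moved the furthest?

the brown cylinder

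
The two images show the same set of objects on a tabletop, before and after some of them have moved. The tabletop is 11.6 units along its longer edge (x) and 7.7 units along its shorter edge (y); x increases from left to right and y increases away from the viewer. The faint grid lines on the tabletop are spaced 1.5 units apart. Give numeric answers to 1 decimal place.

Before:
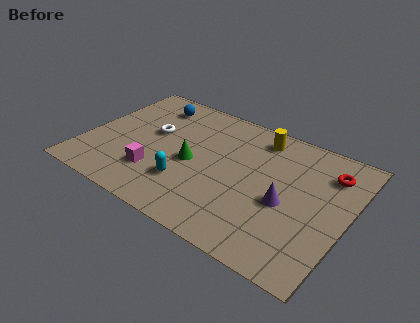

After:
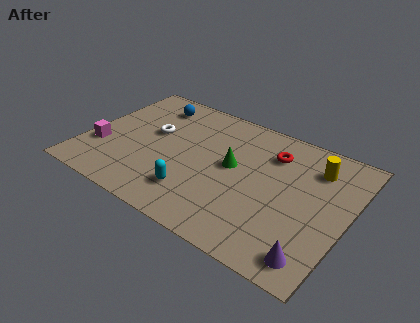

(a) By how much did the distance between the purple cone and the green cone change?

+0.9

Before: roughly 4.2 units apart; after: 5.1. That's 0.9 units further apart.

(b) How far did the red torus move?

2.5

The red torus moved from about (10.5, 5.9) to (8.0, 5.8), a distance of √(2.5² + 0.1²) ≈ 2.5.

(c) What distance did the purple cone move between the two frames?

2.7

From (9.0, 3.3) to (10.6, 1.1), the purple cone covered √(1.6² + 2.2²) ≈ 2.7 units.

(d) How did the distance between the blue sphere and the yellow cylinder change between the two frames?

+2.6

The distance was about 4.9 in the first image and 7.5 in the second, so they moved 2.6 units further apart.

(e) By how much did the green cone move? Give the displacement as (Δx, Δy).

(1.7, 0.7)

The green cone started near (4.8, 3.5) and ended near (6.5, 4.2).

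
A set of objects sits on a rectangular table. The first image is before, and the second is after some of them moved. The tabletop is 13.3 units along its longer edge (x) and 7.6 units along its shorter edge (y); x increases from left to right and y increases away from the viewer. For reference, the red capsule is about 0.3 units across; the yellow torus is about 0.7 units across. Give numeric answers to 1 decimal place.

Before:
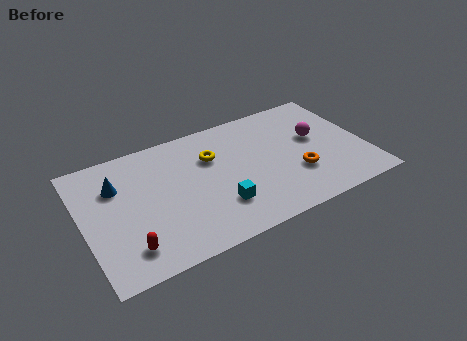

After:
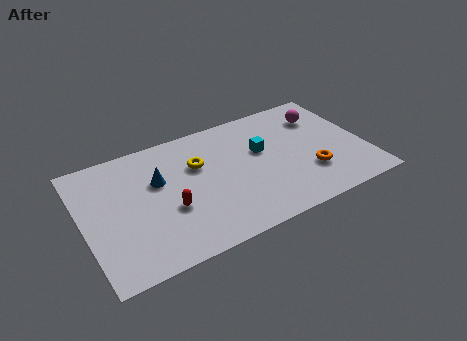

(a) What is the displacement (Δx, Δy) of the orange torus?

(0.6, -0.2)

From the two frames, the orange torus sits at roughly (9.9, 2.5) before and (10.5, 2.3) after.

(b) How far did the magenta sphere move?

1.4

From (11.1, 4.4) to (11.6, 5.7), the magenta sphere covered √(0.5² + 1.3²) ≈ 1.4 units.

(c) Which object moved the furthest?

the cyan cube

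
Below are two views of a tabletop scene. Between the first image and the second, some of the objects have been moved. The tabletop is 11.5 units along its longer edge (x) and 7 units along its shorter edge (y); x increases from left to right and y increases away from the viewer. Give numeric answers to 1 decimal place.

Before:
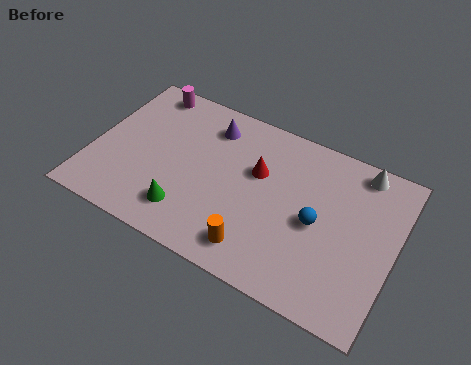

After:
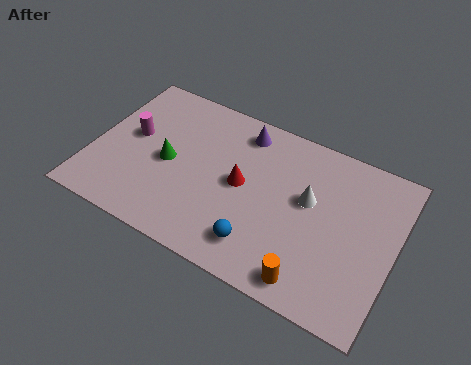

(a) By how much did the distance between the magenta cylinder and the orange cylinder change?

+0.8

Before: roughly 7.1 units apart; after: 7.9. That's 0.8 units further apart.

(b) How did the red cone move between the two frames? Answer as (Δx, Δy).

(-0.5, -0.8)

The red cone was at about (6.2, 4.4) and moved to about (5.7, 3.6).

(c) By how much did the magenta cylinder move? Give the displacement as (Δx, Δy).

(-0.2, -2.3)

The magenta cylinder started near (1.6, 6.2) and ended near (1.4, 3.9).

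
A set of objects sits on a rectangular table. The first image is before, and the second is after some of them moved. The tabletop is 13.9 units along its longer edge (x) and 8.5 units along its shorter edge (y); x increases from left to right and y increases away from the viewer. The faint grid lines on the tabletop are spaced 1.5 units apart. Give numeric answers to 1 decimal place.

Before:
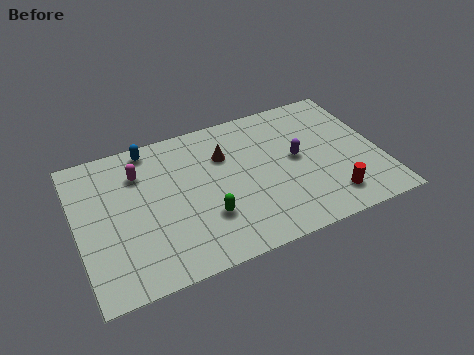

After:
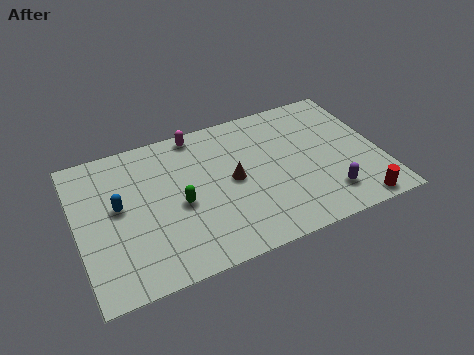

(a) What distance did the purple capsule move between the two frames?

2.9

The purple capsule was near (10.1, 4.5) before and (11.2, 1.8) after, so it travelled √(1.1² + 2.7²) ≈ 2.9 units.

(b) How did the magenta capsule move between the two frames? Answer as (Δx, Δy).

(2.8, 1.4)

From the two frames, the magenta capsule sits at roughly (3.0, 6.3) before and (5.8, 7.7) after.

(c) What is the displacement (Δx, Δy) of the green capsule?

(-1.1, 1.2)

The green capsule started near (5.7, 2.6) and ended near (4.6, 3.8).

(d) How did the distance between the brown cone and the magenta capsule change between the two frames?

-0.3

They were about 3.9 units apart before and 3.6 after — 0.3 units closer together.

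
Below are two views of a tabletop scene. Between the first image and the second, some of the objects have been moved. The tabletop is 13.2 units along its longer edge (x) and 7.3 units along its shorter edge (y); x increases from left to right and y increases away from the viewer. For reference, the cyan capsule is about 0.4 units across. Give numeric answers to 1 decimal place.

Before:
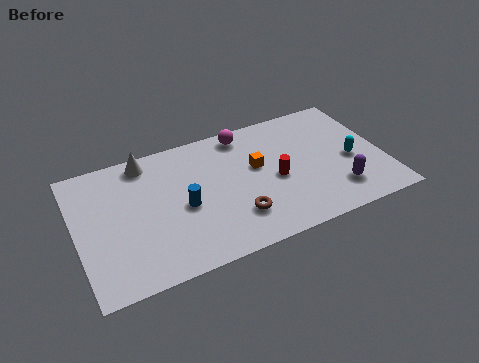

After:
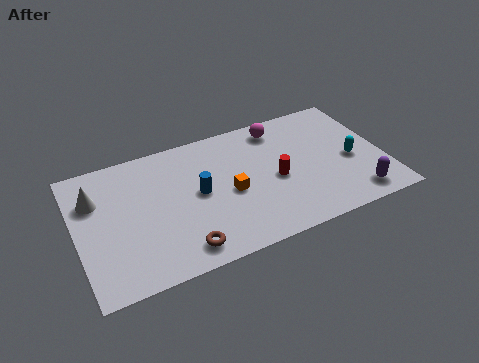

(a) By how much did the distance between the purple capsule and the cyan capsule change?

+0.4

They were about 1.7 units apart before and 2.1 after — 0.4 units further apart.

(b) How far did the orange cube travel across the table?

1.6

The orange cube moved from about (7.8, 4.3) to (6.5, 3.3), a distance of √(1.3² + 1.0²) ≈ 1.6.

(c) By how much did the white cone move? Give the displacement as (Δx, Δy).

(-2.3, -1.3)

The white cone started near (3.2, 6.4) and ended near (0.9, 5.1).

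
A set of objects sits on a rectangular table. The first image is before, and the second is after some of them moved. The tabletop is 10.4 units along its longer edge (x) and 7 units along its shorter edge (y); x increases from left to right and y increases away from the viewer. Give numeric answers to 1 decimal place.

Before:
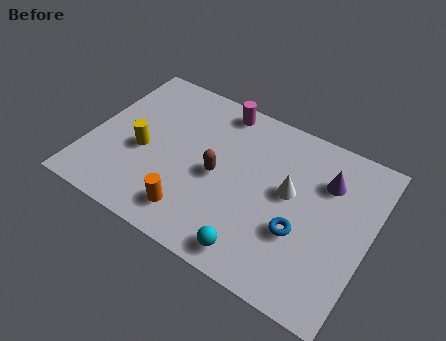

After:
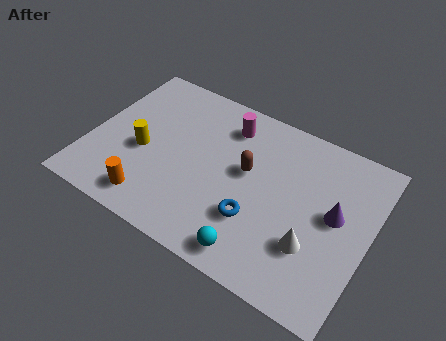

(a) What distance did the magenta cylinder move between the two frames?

0.7

The magenta cylinder moved from about (4.4, 6.2) to (4.8, 5.6), a distance of √(0.4² + 0.6²) ≈ 0.7.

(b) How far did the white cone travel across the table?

2.0

The white cone was near (7.4, 3.9) before and (8.5, 2.2) after, so it travelled √(1.1² + 1.7²) ≈ 2.0 units.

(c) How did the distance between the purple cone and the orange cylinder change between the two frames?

+1.2

The distance was about 5.7 in the first image and 6.9 in the second, so they moved 1.2 units further apart.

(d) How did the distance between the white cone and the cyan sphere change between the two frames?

-0.8

They were about 3.1 units apart before and 2.3 after — 0.8 units closer together.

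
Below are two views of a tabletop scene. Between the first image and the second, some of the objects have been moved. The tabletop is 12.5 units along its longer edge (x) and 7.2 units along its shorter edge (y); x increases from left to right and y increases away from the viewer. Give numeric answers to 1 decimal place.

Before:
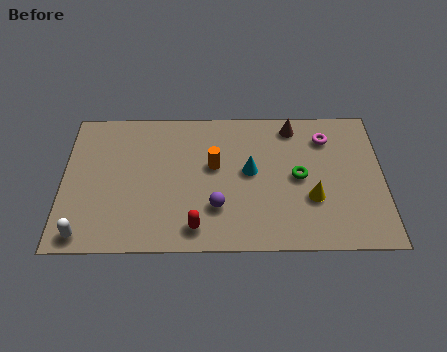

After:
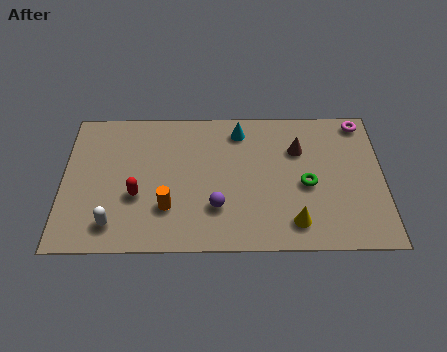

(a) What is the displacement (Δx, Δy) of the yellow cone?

(-0.7, -1.2)

The yellow cone started near (9.7, 2.5) and ended near (9.0, 1.3).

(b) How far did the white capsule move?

1.2

From (0.9, 0.8) to (2.0, 1.3), the white capsule covered √(1.1² + 0.5²) ≈ 1.2 units.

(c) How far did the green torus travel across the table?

0.5

The green torus was near (9.2, 3.6) before and (9.5, 3.2) after, so it travelled √(0.3² + 0.4²) ≈ 0.5 units.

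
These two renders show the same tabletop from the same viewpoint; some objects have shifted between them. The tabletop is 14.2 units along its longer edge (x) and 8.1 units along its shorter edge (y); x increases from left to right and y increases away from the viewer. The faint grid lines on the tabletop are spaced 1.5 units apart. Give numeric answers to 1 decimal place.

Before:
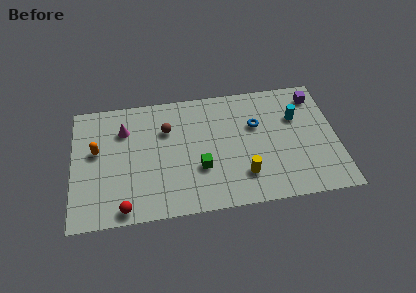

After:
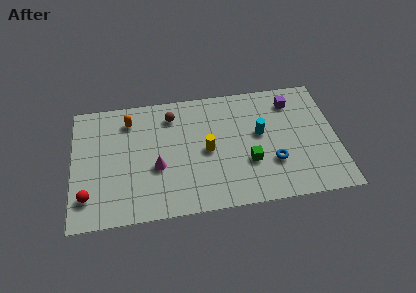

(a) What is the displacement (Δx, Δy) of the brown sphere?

(0.3, 0.9)

From the two frames, the brown sphere sits at roughly (5.1, 5.6) before and (5.4, 6.5) after.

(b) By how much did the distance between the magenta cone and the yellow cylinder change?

-4.6

They were about 7.4 units apart before and 2.8 after — 4.6 units closer together.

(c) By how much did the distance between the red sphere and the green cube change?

+4.1

The distance was about 4.6 in the first image and 8.7 in the second, so they moved 4.1 units further apart.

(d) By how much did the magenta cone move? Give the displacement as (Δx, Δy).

(1.7, -2.7)

The magenta cone was at about (2.8, 5.9) and moved to about (4.5, 3.2).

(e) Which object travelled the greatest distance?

the magenta cone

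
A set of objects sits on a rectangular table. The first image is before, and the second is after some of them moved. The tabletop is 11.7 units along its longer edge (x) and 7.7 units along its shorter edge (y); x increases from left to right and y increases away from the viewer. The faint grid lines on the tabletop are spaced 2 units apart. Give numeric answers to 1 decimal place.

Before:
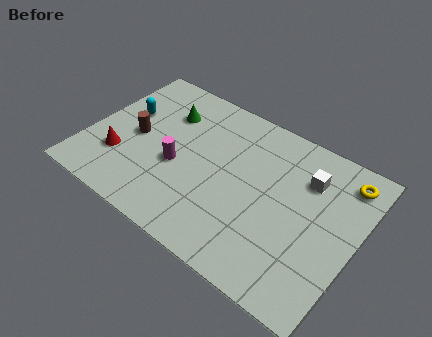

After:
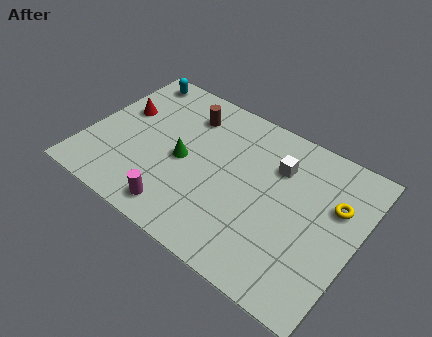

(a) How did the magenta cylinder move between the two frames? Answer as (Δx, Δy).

(0.5, -2.1)

The magenta cylinder started near (4.0, 3.2) and ended near (4.5, 1.1).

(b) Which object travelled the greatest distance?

the brown cylinder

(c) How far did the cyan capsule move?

2.1

The cyan capsule was near (1.3, 4.7) before and (1.2, 6.8) after, so it travelled √(0.1² + 2.1²) ≈ 2.1 units.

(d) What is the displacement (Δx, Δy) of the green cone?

(1.2, -2.0)

From the two frames, the green cone sits at roughly (3.0, 5.6) before and (4.2, 3.6) after.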